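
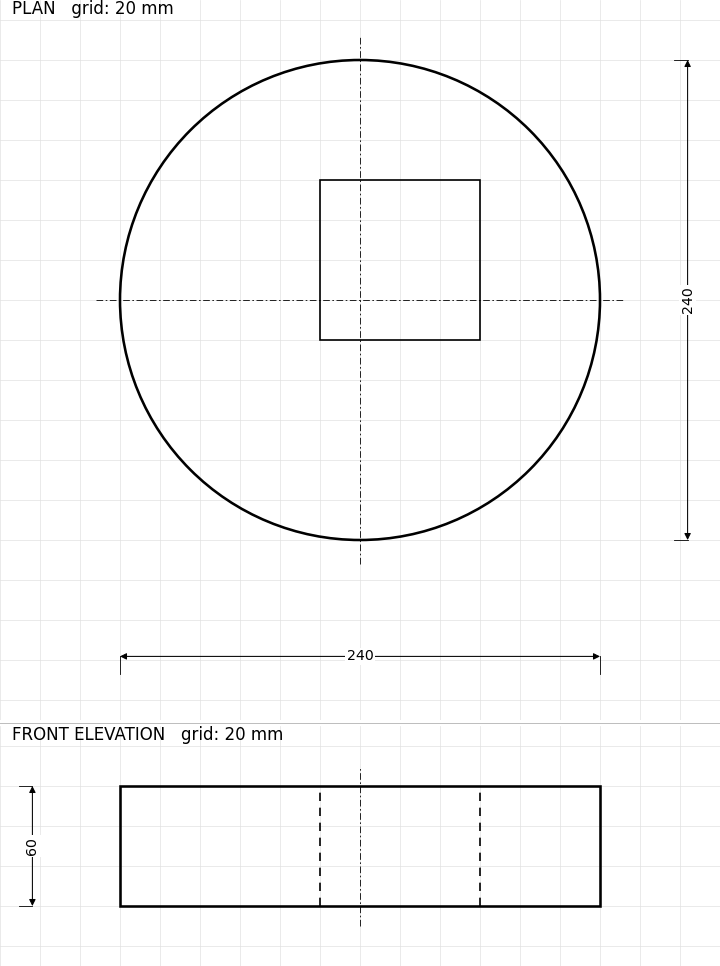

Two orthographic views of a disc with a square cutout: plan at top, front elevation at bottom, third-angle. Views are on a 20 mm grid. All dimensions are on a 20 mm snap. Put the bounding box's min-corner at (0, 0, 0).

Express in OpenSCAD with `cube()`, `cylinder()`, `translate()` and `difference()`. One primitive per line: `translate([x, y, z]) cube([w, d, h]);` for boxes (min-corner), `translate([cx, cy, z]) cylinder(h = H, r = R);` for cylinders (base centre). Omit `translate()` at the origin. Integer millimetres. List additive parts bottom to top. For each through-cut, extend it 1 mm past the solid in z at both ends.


difference() {
  translate([120, 120, 0]) cylinder(h = 60, r = 120);
  translate([100, 100, -1]) cube([80, 80, 62]);
}


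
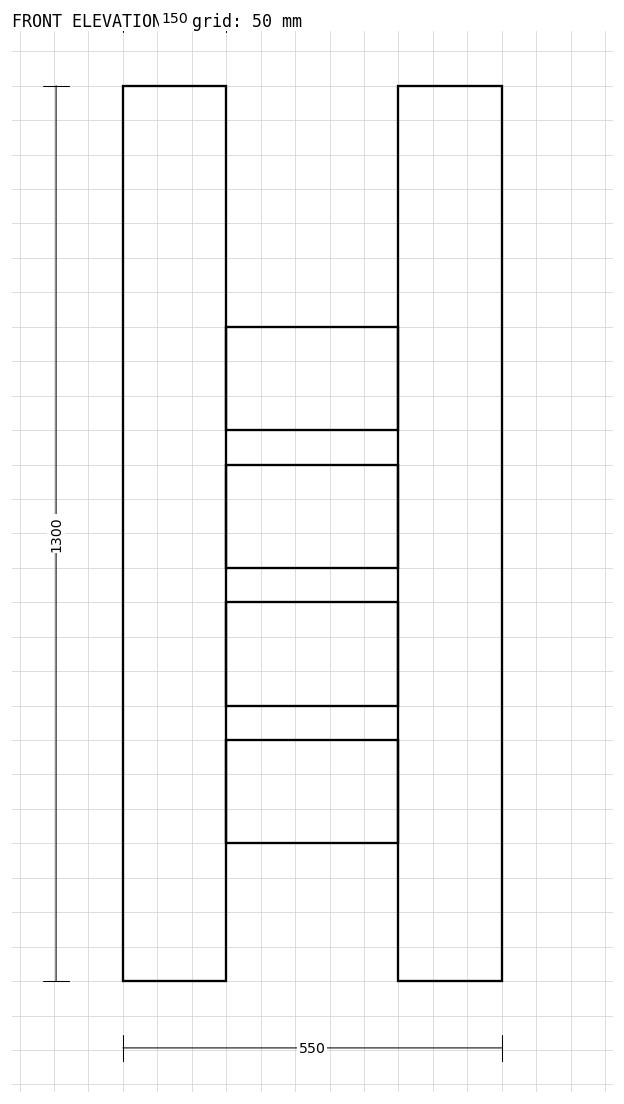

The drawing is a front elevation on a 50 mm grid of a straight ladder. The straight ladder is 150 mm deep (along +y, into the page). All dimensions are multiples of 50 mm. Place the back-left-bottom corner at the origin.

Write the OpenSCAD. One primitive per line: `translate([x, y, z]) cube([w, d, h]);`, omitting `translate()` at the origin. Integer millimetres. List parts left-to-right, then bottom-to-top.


cube([150, 150, 1300]);
translate([150, 0, 200]) cube([250, 150, 150]);
translate([150, 0, 400]) cube([250, 150, 150]);
translate([150, 0, 600]) cube([250, 150, 150]);
translate([150, 0, 800]) cube([250, 150, 150]);
translate([400, 0, 0]) cube([150, 150, 1300]);


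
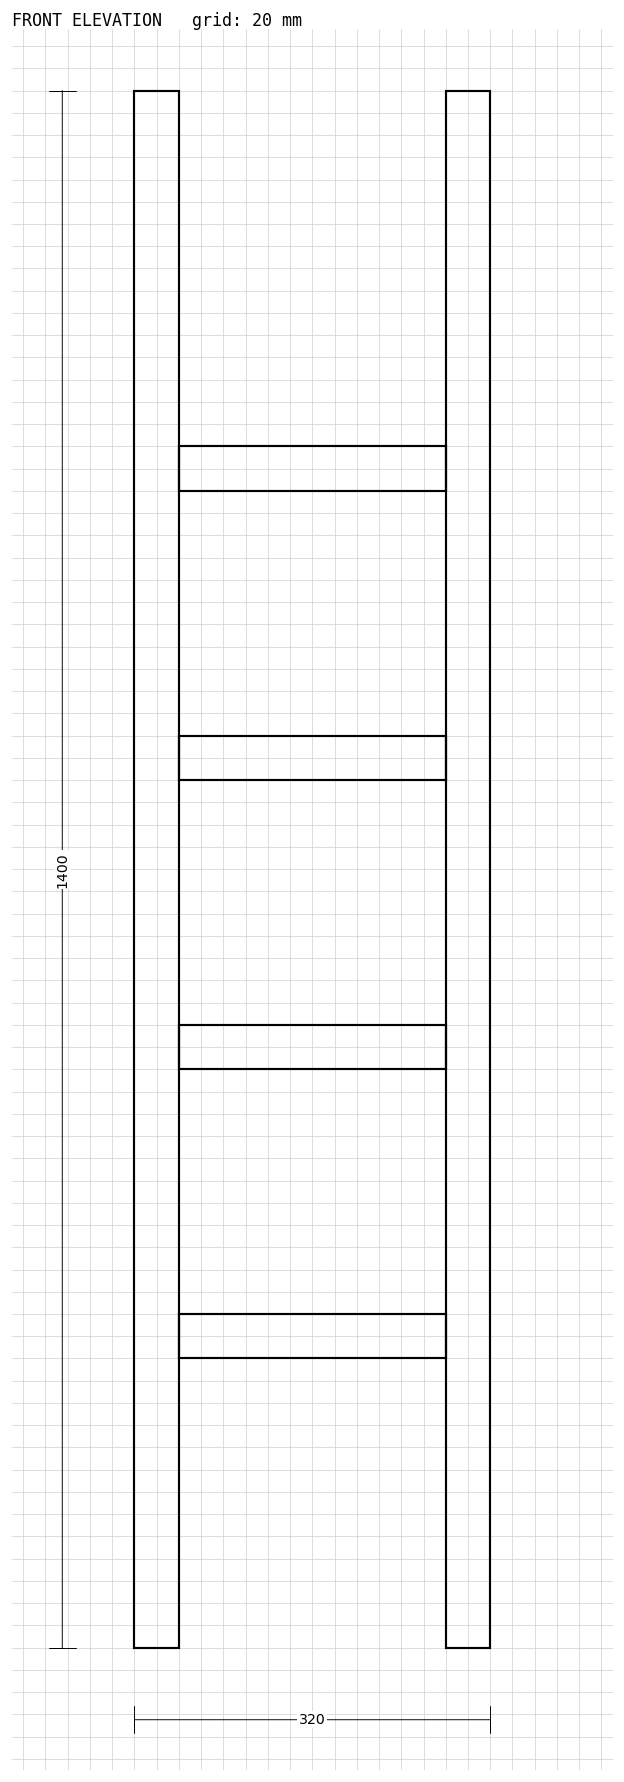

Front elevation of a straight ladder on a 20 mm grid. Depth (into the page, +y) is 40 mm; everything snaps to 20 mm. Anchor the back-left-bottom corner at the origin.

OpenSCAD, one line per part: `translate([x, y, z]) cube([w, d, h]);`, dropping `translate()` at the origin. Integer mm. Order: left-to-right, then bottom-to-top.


cube([40, 40, 1400]);
translate([40, 0, 260]) cube([240, 40, 40]);
translate([40, 0, 520]) cube([240, 40, 40]);
translate([40, 0, 780]) cube([240, 40, 40]);
translate([40, 0, 1040]) cube([240, 40, 40]);
translate([280, 0, 0]) cube([40, 40, 1400]);


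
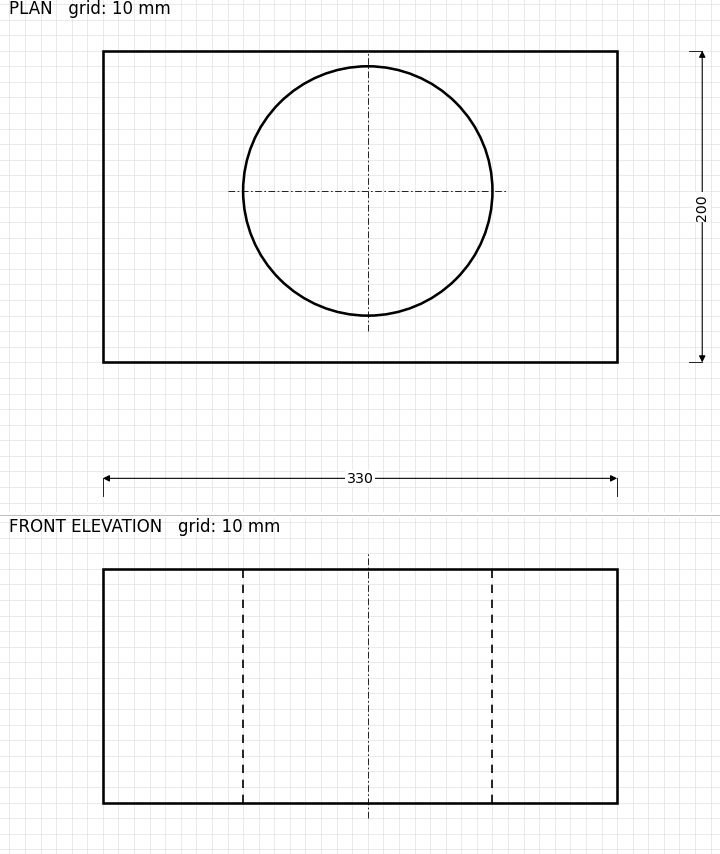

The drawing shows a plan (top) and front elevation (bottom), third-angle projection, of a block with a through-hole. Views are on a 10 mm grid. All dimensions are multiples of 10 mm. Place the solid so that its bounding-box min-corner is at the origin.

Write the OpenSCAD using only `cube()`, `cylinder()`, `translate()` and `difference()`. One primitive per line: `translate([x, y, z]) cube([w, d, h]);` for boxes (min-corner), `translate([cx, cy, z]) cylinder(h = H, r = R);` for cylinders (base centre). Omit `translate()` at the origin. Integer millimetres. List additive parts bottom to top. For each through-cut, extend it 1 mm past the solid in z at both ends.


difference() {
  cube([330, 200, 150]);
  translate([170, 110, -1]) cylinder(h = 152, r = 80);
}


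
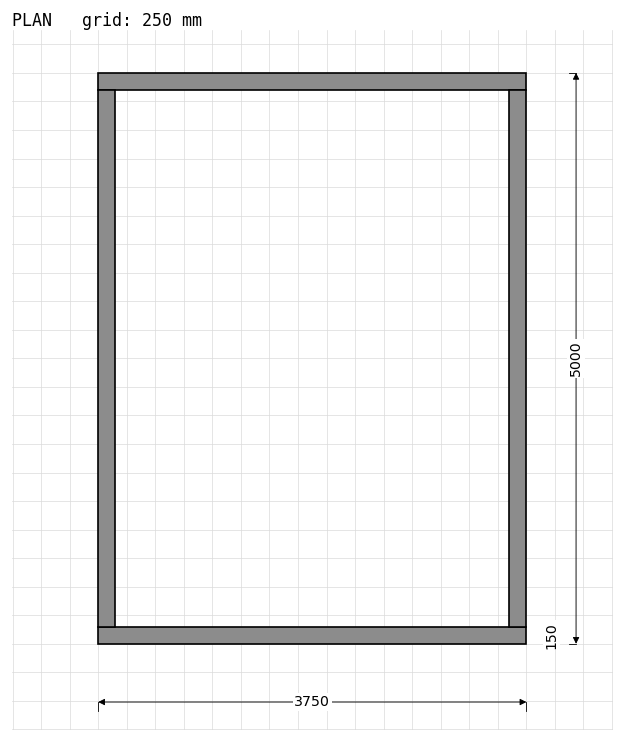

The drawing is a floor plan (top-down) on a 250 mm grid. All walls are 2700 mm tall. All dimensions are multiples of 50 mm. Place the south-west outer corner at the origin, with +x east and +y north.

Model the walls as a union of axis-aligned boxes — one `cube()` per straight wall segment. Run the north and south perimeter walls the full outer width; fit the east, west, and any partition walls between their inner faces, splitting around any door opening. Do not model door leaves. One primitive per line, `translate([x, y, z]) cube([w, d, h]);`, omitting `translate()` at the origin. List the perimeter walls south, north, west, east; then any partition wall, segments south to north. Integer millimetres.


cube([3750, 150, 2700]);
translate([0, 4850, 0]) cube([3750, 150, 2700]);
translate([0, 150, 0]) cube([150, 4700, 2700]);
translate([3600, 150, 0]) cube([150, 4700, 2700]);


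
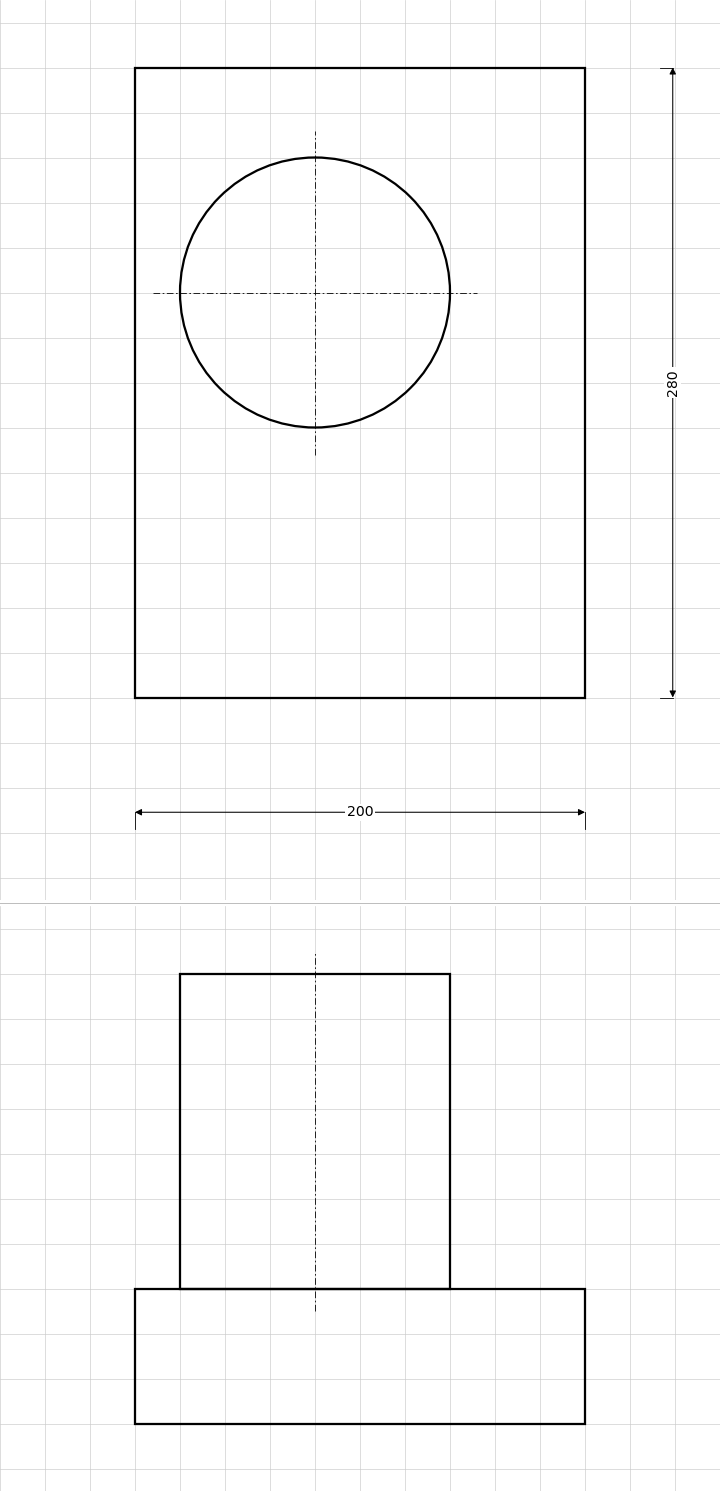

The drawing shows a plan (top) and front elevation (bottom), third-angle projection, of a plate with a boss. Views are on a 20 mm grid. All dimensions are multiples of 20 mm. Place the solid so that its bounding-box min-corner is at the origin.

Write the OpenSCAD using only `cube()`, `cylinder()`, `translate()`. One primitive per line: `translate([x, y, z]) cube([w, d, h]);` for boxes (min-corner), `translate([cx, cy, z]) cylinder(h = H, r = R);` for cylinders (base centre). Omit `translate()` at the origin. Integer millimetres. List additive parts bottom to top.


cube([200, 280, 60]);
translate([80, 180, 60]) cylinder(h = 140, r = 60);


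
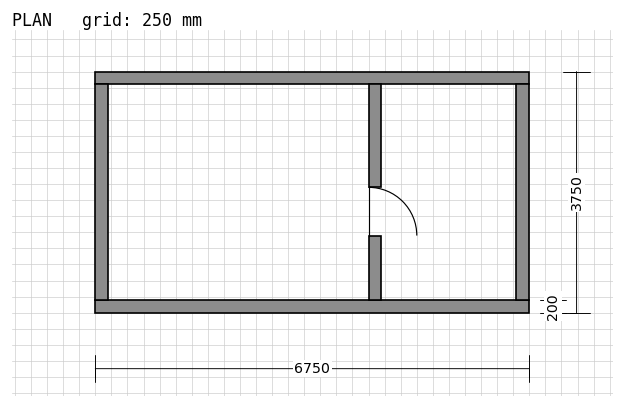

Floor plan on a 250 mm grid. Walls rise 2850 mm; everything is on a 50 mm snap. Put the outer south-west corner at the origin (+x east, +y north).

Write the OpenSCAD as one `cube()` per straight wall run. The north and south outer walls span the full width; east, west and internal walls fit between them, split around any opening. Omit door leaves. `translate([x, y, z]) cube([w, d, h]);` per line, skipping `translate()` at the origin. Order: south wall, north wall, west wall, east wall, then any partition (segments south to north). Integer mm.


cube([6750, 200, 2850]);
translate([0, 3550, 0]) cube([6750, 200, 2850]);
translate([0, 200, 0]) cube([200, 3350, 2850]);
translate([6550, 200, 0]) cube([200, 3350, 2850]);
translate([4250, 200, 0]) cube([200, 1000, 2850]);
translate([4250, 1950, 0]) cube([200, 1600, 2850]);


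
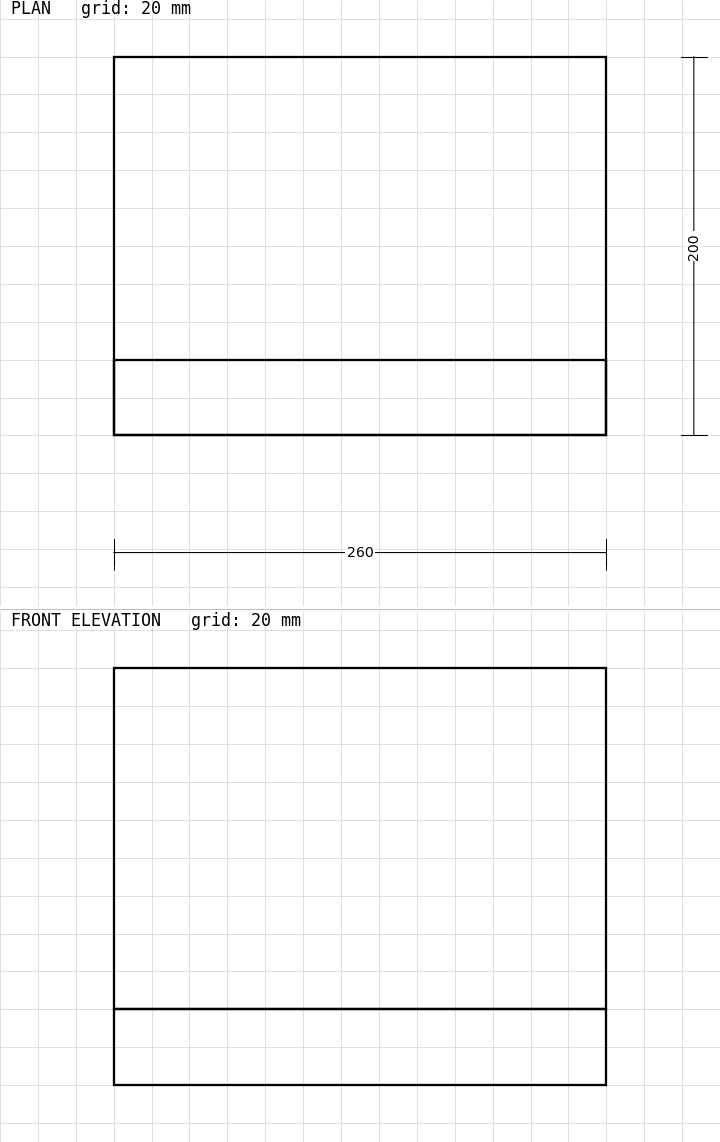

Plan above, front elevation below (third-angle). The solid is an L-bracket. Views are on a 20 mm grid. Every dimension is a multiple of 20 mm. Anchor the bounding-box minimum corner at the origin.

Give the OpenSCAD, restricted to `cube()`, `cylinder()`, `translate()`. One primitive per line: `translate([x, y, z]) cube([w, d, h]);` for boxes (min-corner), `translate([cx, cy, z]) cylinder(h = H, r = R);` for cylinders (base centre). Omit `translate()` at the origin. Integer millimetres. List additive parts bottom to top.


cube([260, 200, 40]);
translate([0, 0, 40]) cube([260, 40, 180]);


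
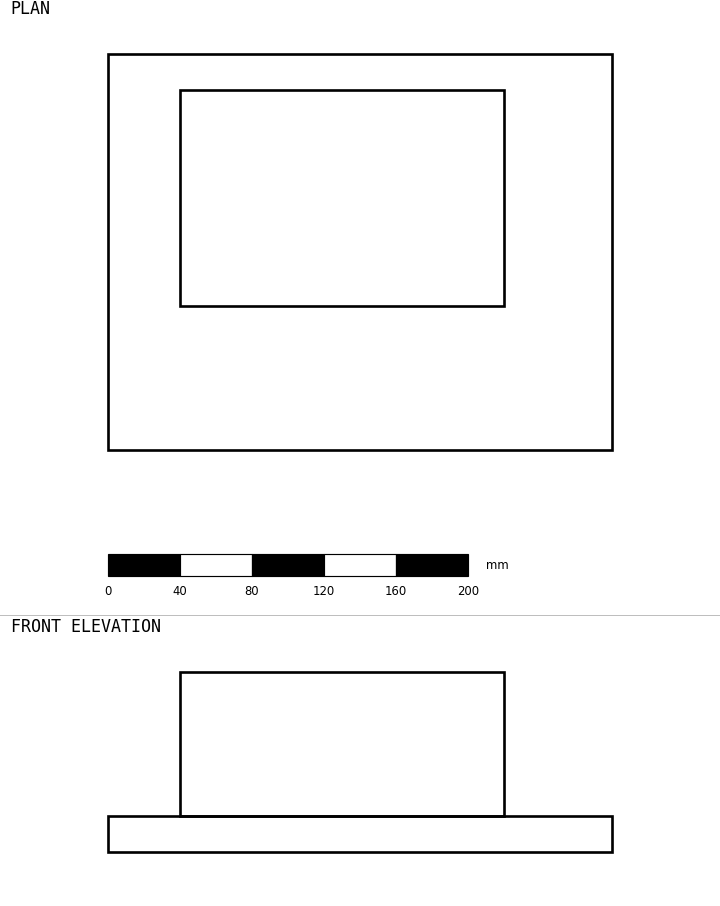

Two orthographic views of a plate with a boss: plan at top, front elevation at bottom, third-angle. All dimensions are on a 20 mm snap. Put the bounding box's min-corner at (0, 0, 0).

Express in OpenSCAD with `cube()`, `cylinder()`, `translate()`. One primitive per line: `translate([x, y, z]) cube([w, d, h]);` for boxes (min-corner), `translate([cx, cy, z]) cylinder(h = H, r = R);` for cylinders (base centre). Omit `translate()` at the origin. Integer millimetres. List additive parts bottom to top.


cube([280, 220, 20]);
translate([40, 80, 20]) cube([180, 120, 80]);


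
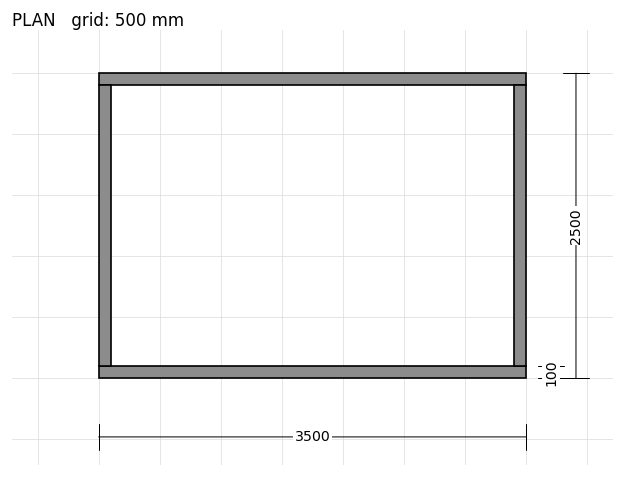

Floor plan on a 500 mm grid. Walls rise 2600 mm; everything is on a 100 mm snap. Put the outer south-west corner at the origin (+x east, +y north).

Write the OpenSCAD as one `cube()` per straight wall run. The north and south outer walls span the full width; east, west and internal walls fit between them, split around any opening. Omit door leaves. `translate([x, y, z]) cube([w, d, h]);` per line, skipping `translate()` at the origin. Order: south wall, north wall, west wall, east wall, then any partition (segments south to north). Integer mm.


cube([3500, 100, 2600]);
translate([0, 2400, 0]) cube([3500, 100, 2600]);
translate([0, 100, 0]) cube([100, 2300, 2600]);
translate([3400, 100, 0]) cube([100, 2300, 2600]);


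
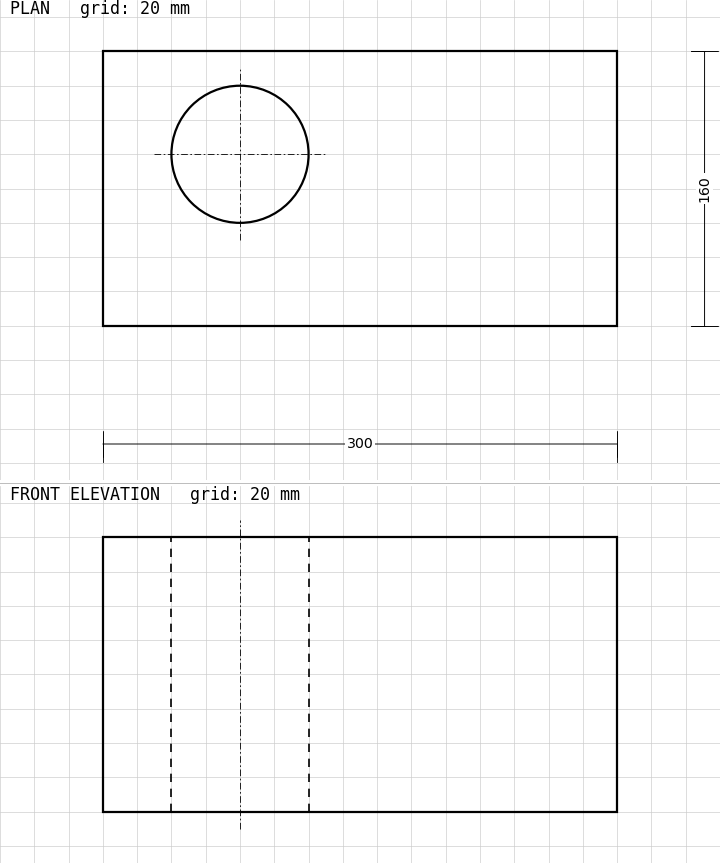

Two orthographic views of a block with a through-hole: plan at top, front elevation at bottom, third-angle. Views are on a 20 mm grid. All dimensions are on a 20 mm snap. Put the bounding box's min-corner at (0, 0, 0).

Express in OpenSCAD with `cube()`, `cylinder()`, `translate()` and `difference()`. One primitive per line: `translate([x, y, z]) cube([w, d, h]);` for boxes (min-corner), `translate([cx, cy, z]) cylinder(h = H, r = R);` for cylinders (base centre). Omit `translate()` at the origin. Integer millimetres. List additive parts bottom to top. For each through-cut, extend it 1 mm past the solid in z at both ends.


difference() {
  cube([300, 160, 160]);
  translate([80, 100, -1]) cylinder(h = 162, r = 40);
}


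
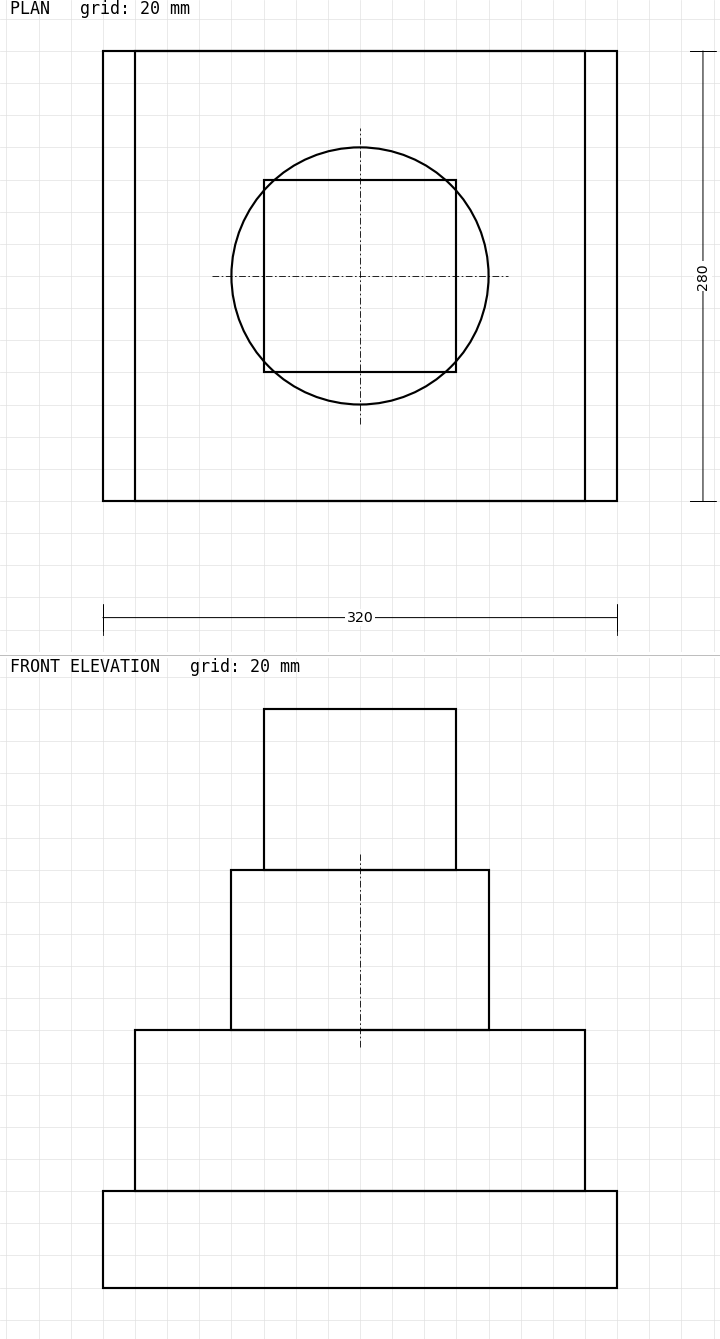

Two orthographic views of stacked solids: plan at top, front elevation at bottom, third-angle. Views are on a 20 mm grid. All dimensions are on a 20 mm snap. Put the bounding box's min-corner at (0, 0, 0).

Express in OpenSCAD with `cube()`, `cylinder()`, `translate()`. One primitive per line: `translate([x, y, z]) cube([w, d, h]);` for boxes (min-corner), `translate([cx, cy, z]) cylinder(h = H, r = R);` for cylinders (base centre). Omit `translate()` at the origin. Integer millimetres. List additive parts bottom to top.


cube([320, 280, 60]);
translate([20, 0, 60]) cube([280, 280, 100]);
translate([160, 140, 160]) cylinder(h = 100, r = 80);
translate([100, 80, 260]) cube([120, 120, 100]);


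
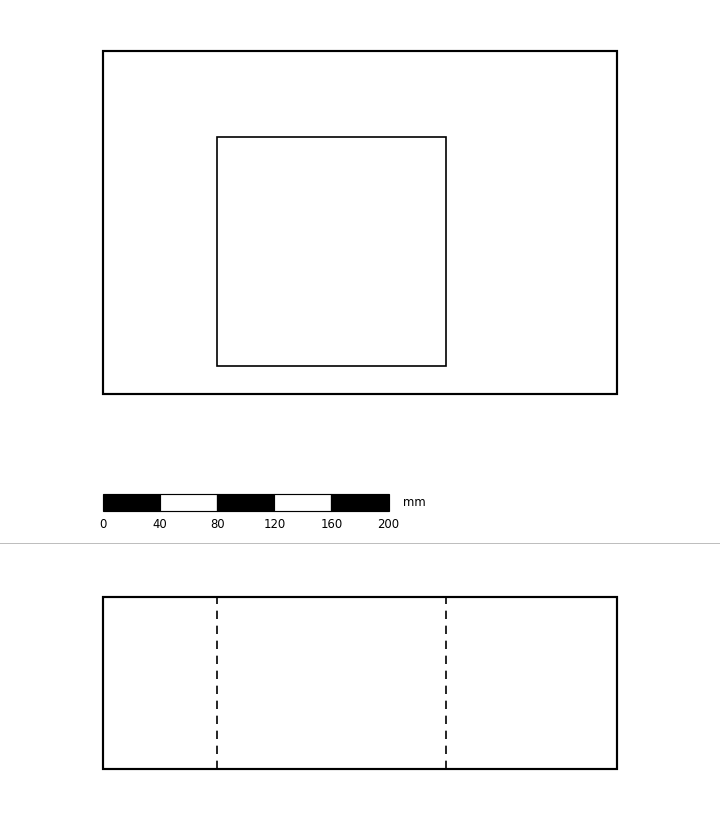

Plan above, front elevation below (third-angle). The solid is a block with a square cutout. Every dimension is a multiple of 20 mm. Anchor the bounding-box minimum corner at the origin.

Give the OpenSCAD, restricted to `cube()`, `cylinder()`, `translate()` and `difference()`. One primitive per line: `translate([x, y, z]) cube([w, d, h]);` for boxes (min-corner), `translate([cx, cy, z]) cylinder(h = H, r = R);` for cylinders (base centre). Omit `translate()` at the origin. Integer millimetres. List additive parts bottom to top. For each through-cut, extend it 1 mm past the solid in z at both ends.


difference() {
  cube([360, 240, 120]);
  translate([80, 20, -1]) cube([160, 160, 122]);
}


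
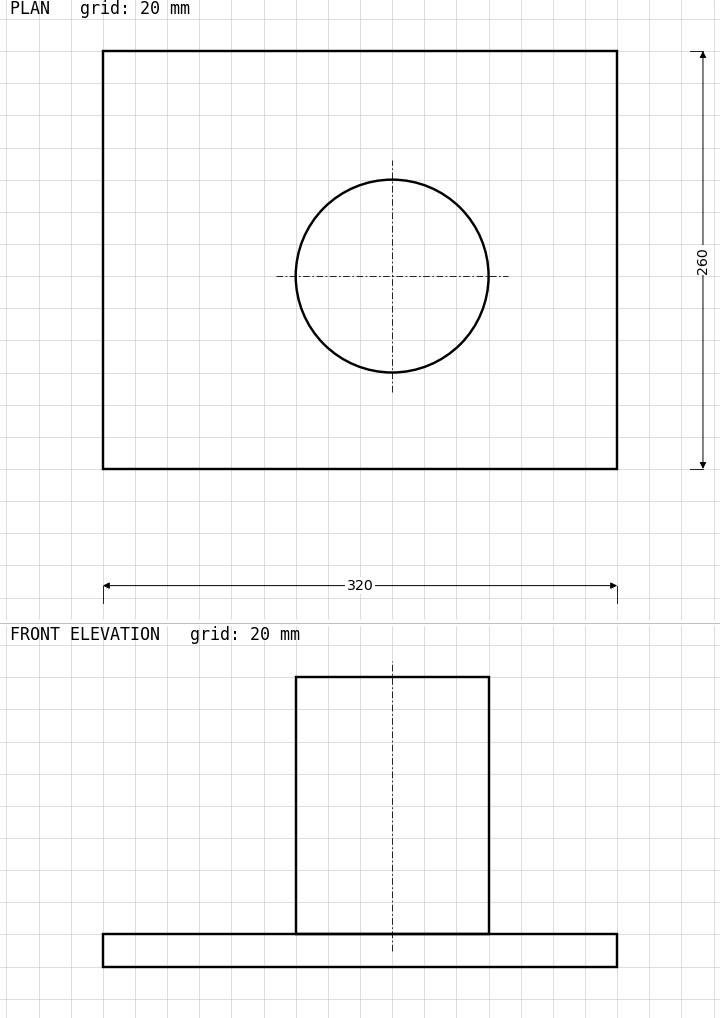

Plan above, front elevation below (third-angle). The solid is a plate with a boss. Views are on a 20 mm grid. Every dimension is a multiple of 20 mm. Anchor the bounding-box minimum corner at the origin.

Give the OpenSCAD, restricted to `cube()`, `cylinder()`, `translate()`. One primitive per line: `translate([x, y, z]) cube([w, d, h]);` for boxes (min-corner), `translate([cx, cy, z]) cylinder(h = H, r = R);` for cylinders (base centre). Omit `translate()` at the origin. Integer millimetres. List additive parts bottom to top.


cube([320, 260, 20]);
translate([180, 120, 20]) cylinder(h = 160, r = 60);


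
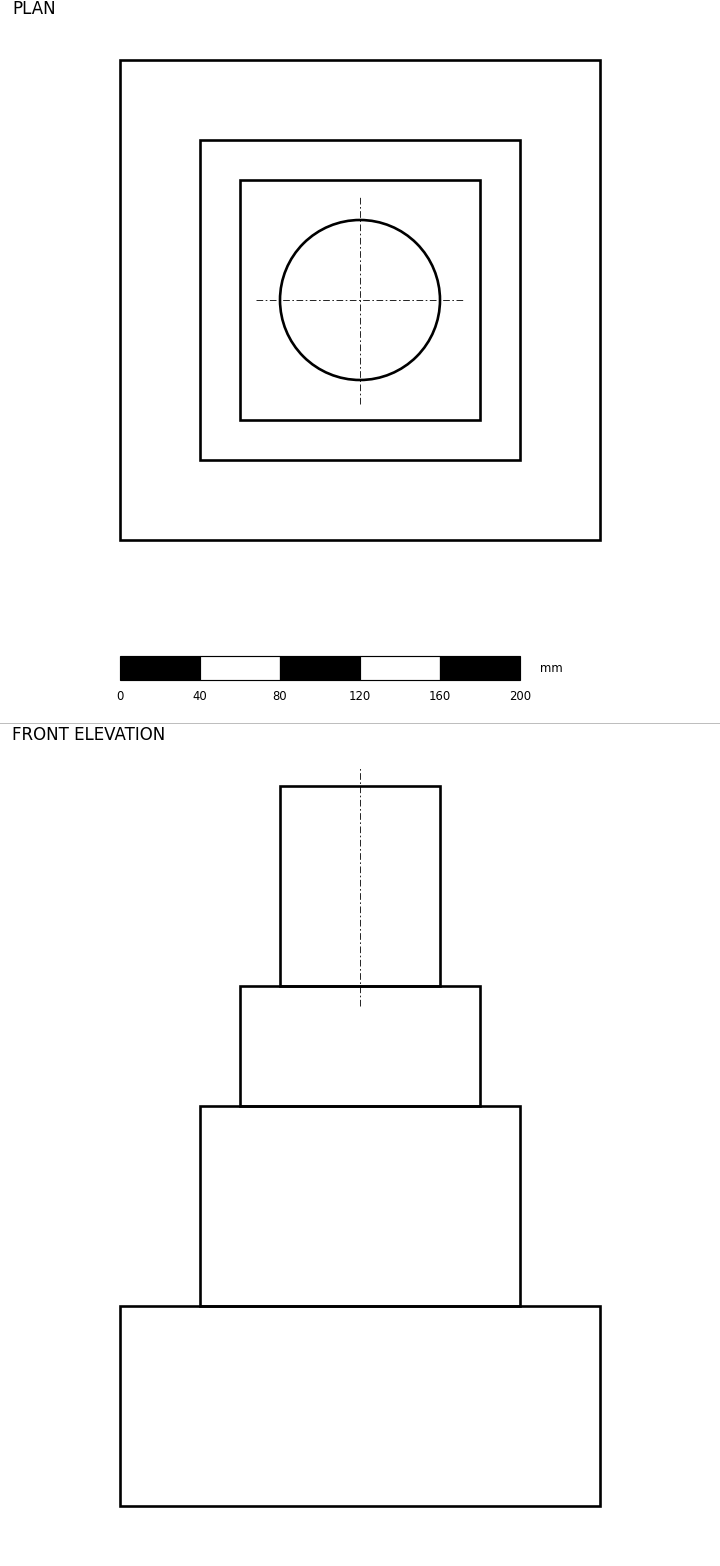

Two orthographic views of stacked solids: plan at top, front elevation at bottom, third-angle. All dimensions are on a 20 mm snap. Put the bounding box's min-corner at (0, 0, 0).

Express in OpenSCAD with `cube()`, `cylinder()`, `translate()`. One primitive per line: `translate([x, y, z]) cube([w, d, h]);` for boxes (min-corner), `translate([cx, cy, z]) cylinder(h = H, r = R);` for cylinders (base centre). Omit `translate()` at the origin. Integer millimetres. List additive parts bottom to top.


cube([240, 240, 100]);
translate([40, 40, 100]) cube([160, 160, 100]);
translate([60, 60, 200]) cube([120, 120, 60]);
translate([120, 120, 260]) cylinder(h = 100, r = 40);


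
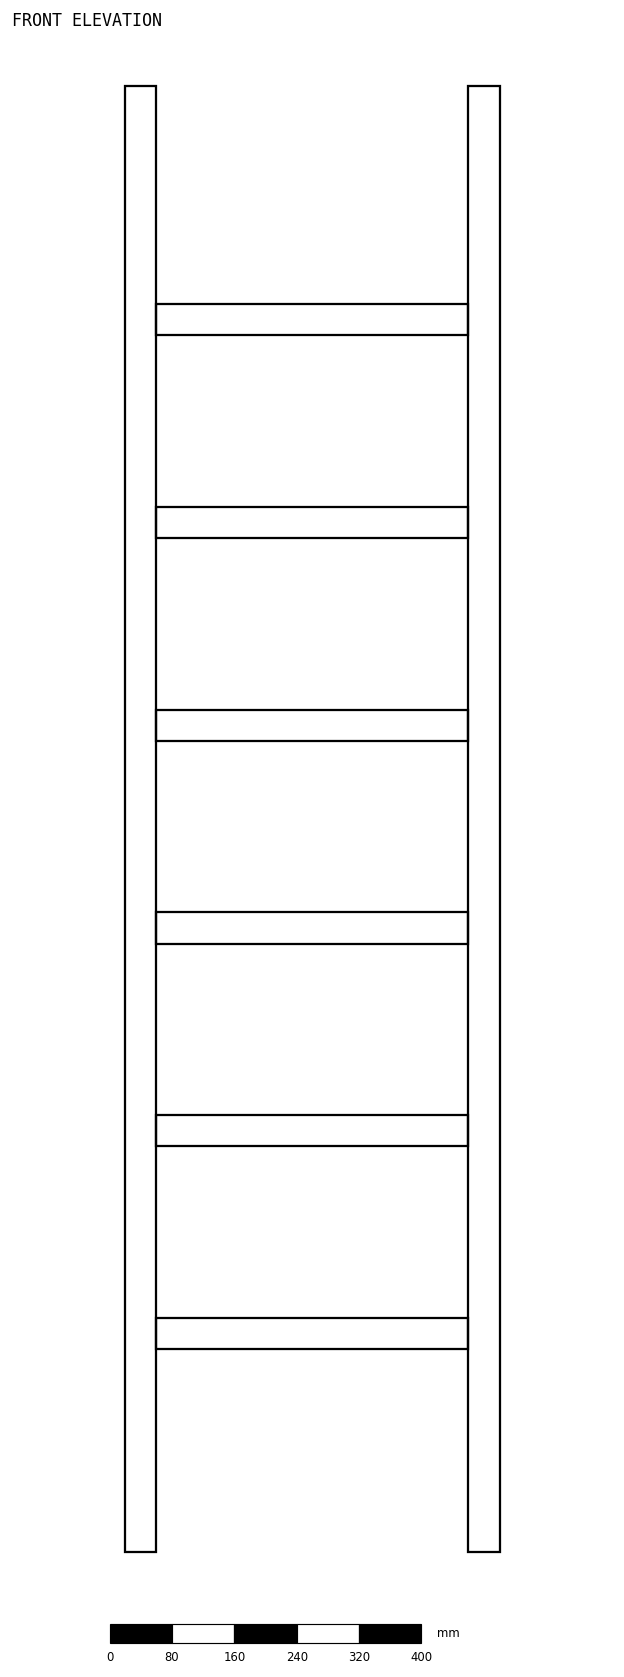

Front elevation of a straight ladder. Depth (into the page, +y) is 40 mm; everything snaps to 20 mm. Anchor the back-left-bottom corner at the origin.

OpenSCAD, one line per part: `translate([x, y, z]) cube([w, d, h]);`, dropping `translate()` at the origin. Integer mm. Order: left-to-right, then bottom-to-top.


cube([40, 40, 1880]);
translate([40, 0, 260]) cube([400, 40, 40]);
translate([40, 0, 520]) cube([400, 40, 40]);
translate([40, 0, 780]) cube([400, 40, 40]);
translate([40, 0, 1040]) cube([400, 40, 40]);
translate([40, 0, 1300]) cube([400, 40, 40]);
translate([40, 0, 1560]) cube([400, 40, 40]);
translate([440, 0, 0]) cube([40, 40, 1880]);


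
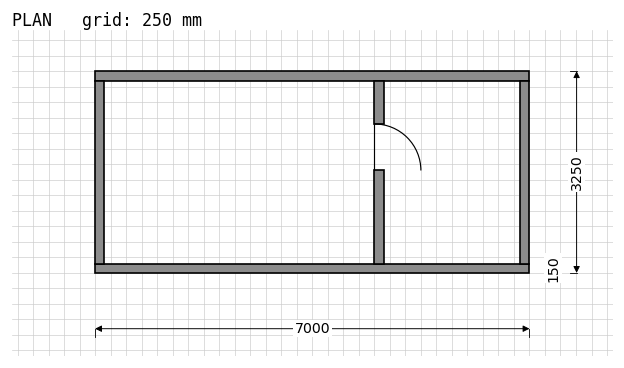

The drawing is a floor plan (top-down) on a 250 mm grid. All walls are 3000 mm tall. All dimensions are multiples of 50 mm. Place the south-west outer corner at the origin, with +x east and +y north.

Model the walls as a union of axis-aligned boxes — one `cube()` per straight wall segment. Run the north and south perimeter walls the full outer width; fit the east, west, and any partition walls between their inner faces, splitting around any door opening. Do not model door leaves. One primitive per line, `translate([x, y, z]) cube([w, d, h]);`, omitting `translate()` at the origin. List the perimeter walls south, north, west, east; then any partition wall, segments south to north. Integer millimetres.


cube([7000, 150, 3000]);
translate([0, 3100, 0]) cube([7000, 150, 3000]);
translate([0, 150, 0]) cube([150, 2950, 3000]);
translate([6850, 150, 0]) cube([150, 2950, 3000]);
translate([4500, 150, 0]) cube([150, 1500, 3000]);
translate([4500, 2400, 0]) cube([150, 700, 3000]);


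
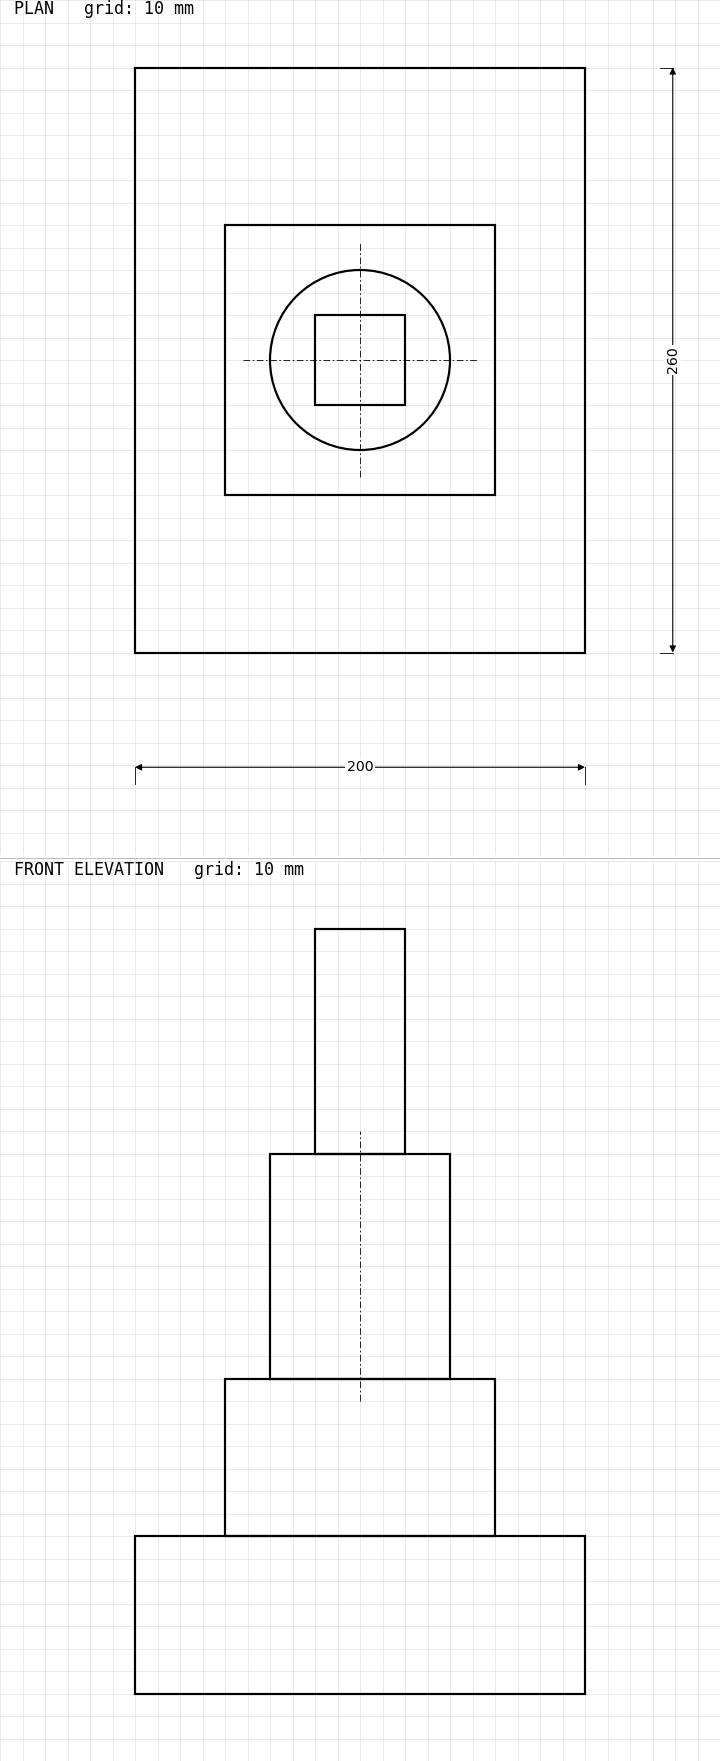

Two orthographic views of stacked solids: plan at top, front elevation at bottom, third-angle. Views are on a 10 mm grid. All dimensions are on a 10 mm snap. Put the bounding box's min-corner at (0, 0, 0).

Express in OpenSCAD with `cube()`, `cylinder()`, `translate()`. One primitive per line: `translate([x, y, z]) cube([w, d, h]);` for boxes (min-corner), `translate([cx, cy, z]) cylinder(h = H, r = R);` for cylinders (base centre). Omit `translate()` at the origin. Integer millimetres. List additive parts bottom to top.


cube([200, 260, 70]);
translate([40, 70, 70]) cube([120, 120, 70]);
translate([100, 130, 140]) cylinder(h = 100, r = 40);
translate([80, 110, 240]) cube([40, 40, 100]);


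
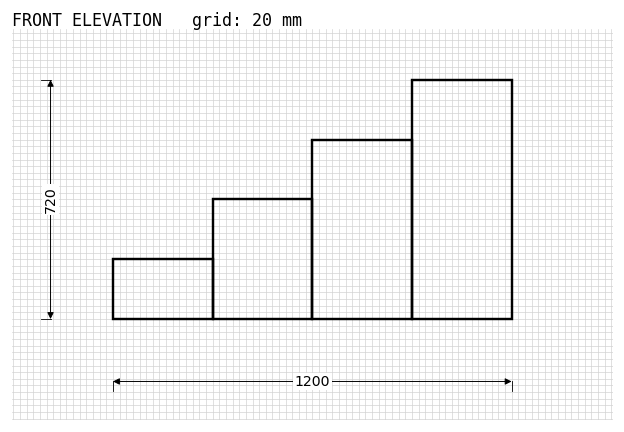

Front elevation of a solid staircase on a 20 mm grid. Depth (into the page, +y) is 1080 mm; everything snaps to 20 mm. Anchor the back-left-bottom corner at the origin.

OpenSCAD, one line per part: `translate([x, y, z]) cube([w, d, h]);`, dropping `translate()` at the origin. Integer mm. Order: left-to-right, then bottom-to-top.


cube([300, 1080, 180]);
translate([300, 0, 0]) cube([300, 1080, 360]);
translate([600, 0, 0]) cube([300, 1080, 540]);
translate([900, 0, 0]) cube([300, 1080, 720]);


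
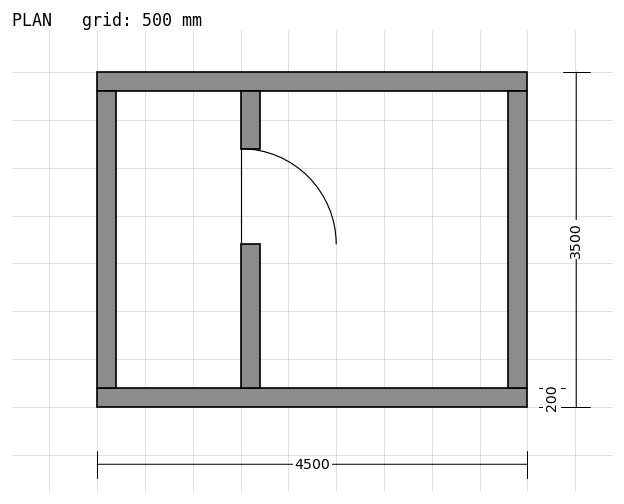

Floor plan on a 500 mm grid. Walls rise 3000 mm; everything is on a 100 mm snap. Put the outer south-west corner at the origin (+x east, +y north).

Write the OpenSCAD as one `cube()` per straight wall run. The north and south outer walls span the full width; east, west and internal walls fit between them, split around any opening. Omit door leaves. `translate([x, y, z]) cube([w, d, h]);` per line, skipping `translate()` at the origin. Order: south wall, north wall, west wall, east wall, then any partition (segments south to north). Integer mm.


cube([4500, 200, 3000]);
translate([0, 3300, 0]) cube([4500, 200, 3000]);
translate([0, 200, 0]) cube([200, 3100, 3000]);
translate([4300, 200, 0]) cube([200, 3100, 3000]);
translate([1500, 200, 0]) cube([200, 1500, 3000]);
translate([1500, 2700, 0]) cube([200, 600, 3000]);


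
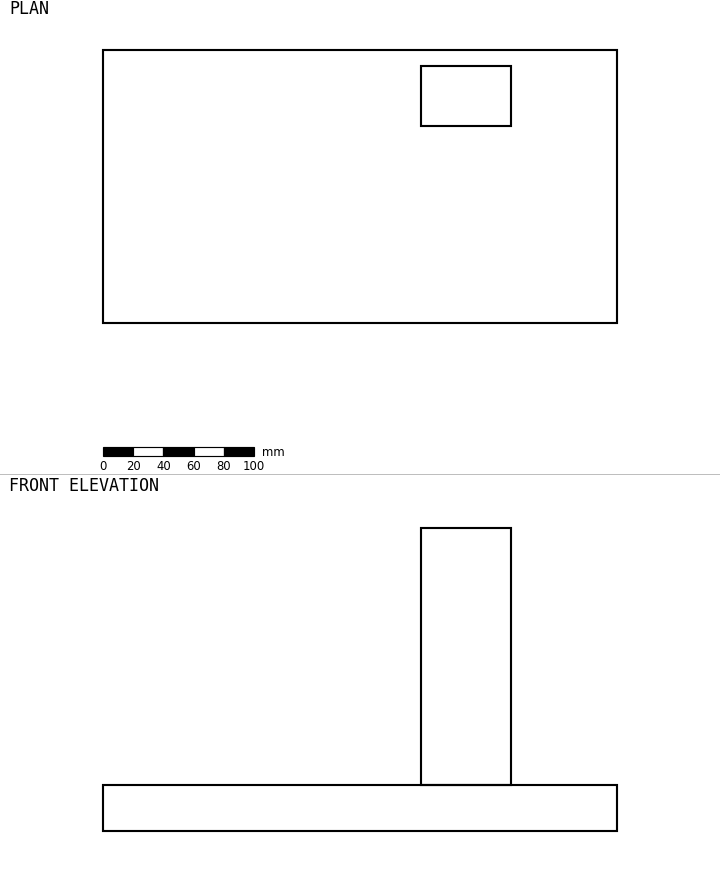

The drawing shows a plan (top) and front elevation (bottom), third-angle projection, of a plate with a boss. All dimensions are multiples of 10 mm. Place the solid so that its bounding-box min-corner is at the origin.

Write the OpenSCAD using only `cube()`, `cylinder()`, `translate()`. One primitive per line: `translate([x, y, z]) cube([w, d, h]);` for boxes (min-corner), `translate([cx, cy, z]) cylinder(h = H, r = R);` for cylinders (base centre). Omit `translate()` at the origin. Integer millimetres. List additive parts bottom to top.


cube([340, 180, 30]);
translate([210, 130, 30]) cube([60, 40, 170]);


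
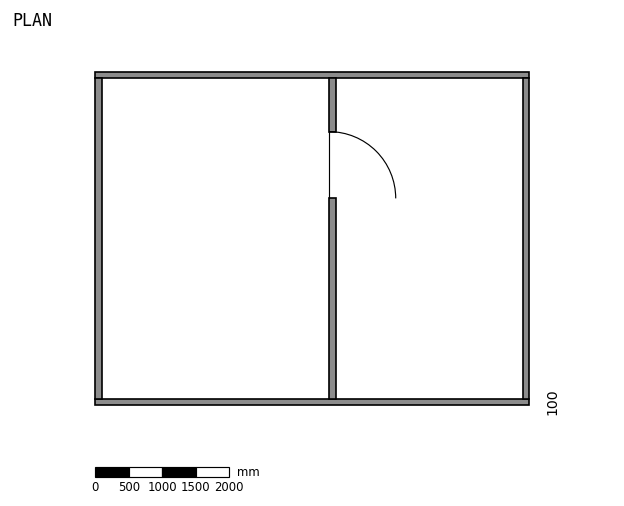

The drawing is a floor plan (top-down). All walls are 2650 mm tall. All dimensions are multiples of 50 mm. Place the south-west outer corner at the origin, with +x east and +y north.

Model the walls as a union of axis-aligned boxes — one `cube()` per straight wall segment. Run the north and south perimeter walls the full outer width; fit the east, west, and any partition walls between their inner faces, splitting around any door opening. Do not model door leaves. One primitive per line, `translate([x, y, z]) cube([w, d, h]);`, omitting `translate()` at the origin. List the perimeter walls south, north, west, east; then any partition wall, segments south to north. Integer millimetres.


cube([6500, 100, 2650]);
translate([0, 4900, 0]) cube([6500, 100, 2650]);
translate([0, 100, 0]) cube([100, 4800, 2650]);
translate([6400, 100, 0]) cube([100, 4800, 2650]);
translate([3500, 100, 0]) cube([100, 3000, 2650]);
translate([3500, 4100, 0]) cube([100, 800, 2650]);


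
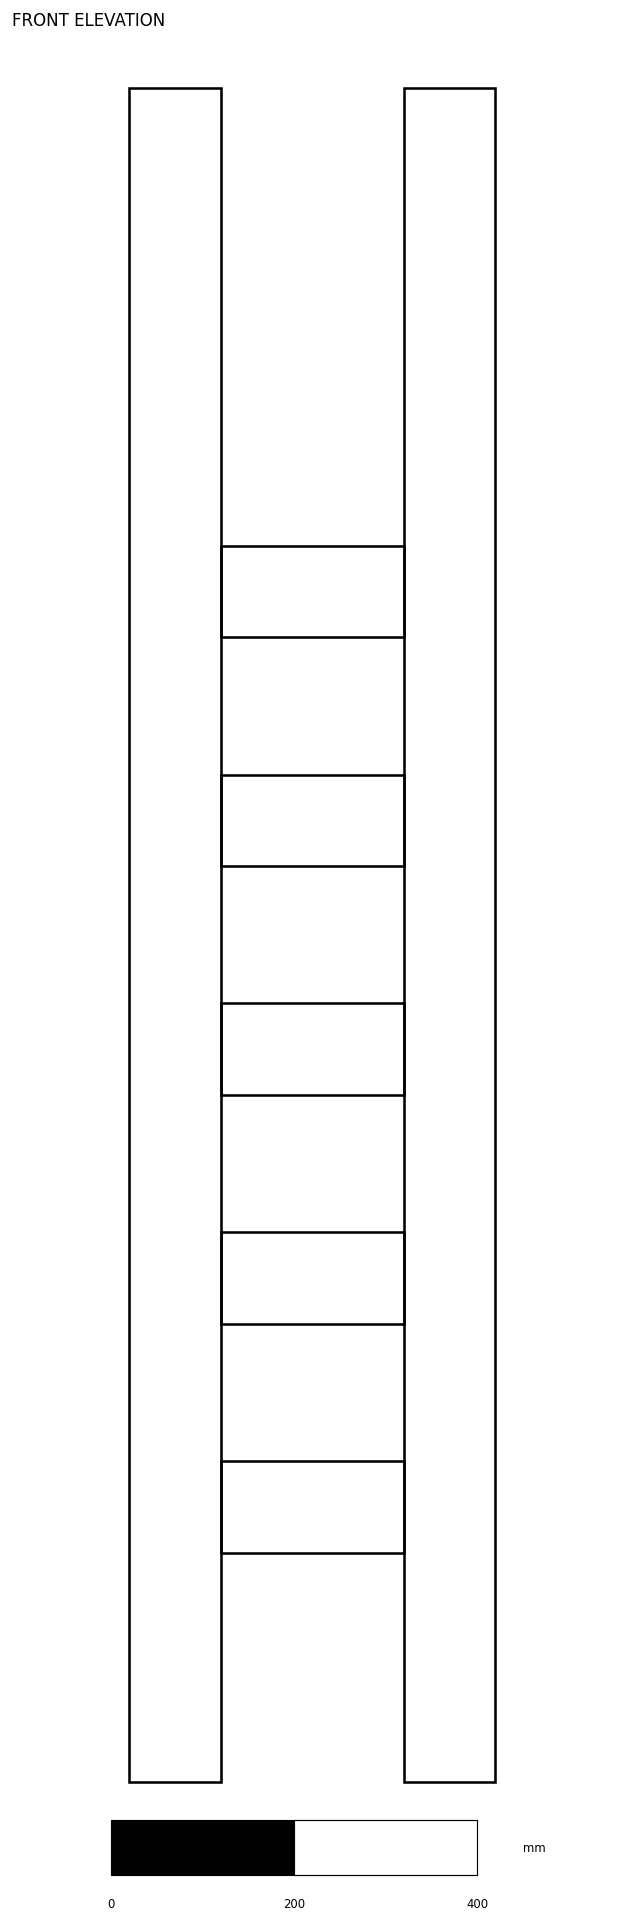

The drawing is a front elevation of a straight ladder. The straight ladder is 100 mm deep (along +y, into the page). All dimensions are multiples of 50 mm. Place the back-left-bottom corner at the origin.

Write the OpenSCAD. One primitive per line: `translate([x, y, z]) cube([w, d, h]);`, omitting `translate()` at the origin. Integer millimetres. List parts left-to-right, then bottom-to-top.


cube([100, 100, 1850]);
translate([100, 0, 250]) cube([200, 100, 100]);
translate([100, 0, 500]) cube([200, 100, 100]);
translate([100, 0, 750]) cube([200, 100, 100]);
translate([100, 0, 1000]) cube([200, 100, 100]);
translate([100, 0, 1250]) cube([200, 100, 100]);
translate([300, 0, 0]) cube([100, 100, 1850]);


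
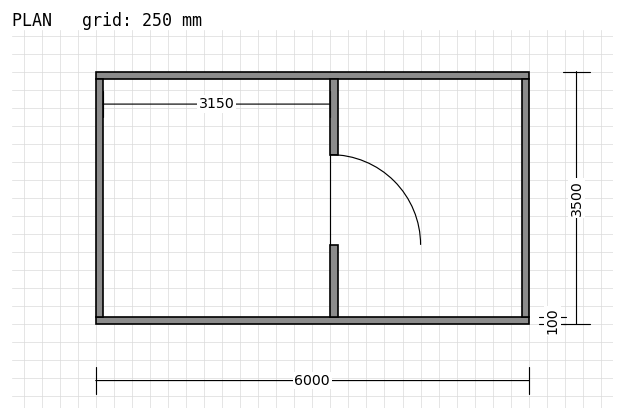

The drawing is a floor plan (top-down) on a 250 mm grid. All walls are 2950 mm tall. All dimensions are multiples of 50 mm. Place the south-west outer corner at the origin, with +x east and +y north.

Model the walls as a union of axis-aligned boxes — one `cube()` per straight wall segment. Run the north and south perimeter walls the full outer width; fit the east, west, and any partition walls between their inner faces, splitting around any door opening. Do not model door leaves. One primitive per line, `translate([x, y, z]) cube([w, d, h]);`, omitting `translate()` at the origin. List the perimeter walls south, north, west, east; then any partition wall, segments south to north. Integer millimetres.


cube([6000, 100, 2950]);
translate([0, 3400, 0]) cube([6000, 100, 2950]);
translate([0, 100, 0]) cube([100, 3300, 2950]);
translate([5900, 100, 0]) cube([100, 3300, 2950]);
translate([3250, 100, 0]) cube([100, 1000, 2950]);
translate([3250, 2350, 0]) cube([100, 1050, 2950]);


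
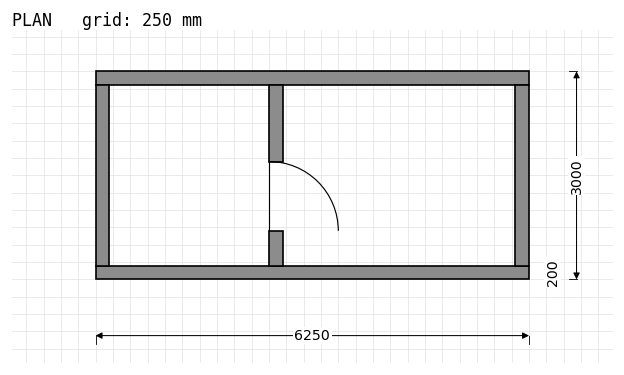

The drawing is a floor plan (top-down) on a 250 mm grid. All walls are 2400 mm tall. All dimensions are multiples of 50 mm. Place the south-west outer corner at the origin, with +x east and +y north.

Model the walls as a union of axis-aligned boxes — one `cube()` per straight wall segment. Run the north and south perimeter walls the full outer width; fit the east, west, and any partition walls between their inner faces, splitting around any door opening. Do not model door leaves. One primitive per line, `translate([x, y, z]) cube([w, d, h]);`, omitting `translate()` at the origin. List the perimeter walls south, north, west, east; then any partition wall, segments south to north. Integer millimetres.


cube([6250, 200, 2400]);
translate([0, 2800, 0]) cube([6250, 200, 2400]);
translate([0, 200, 0]) cube([200, 2600, 2400]);
translate([6050, 200, 0]) cube([200, 2600, 2400]);
translate([2500, 200, 0]) cube([200, 500, 2400]);
translate([2500, 1700, 0]) cube([200, 1100, 2400]);


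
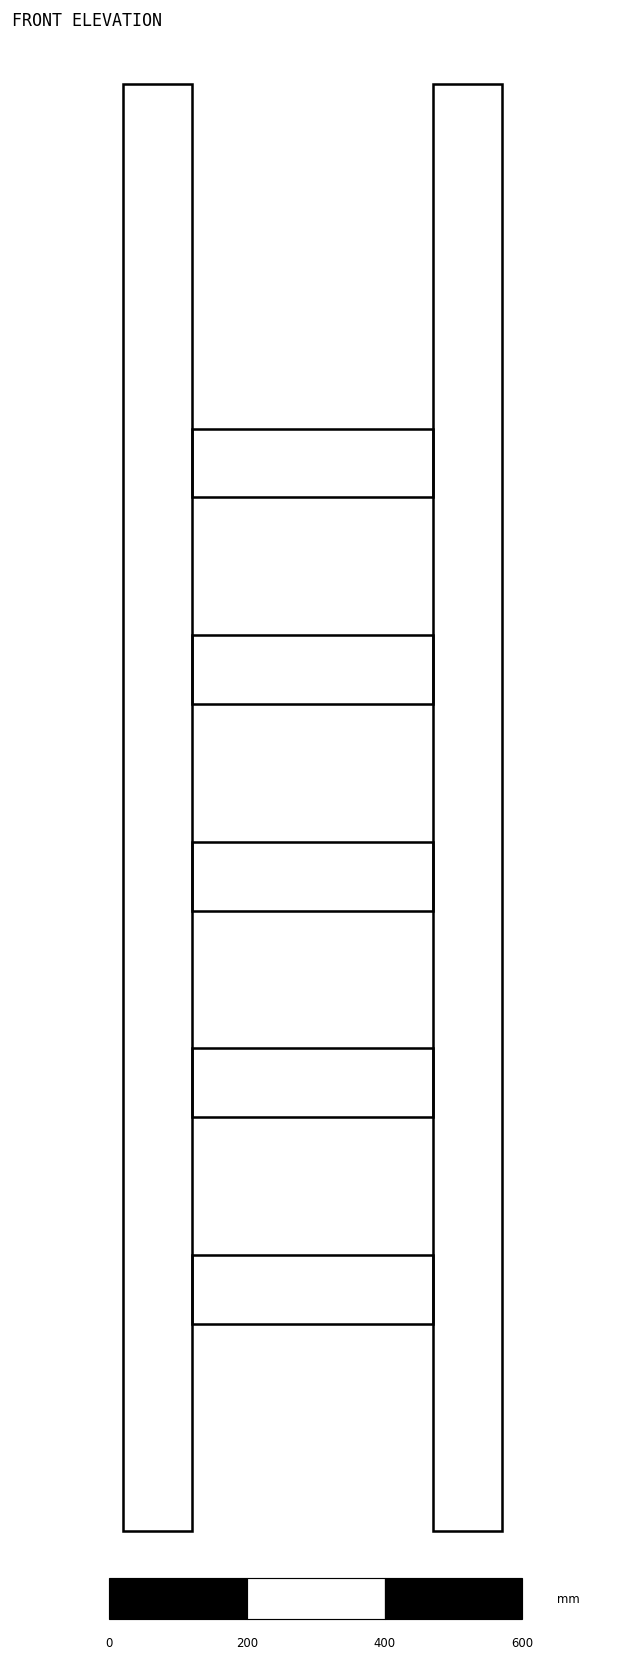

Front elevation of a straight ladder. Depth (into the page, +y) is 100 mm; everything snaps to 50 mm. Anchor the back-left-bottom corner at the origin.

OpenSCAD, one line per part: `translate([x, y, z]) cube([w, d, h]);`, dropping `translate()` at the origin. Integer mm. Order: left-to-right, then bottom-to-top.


cube([100, 100, 2100]);
translate([100, 0, 300]) cube([350, 100, 100]);
translate([100, 0, 600]) cube([350, 100, 100]);
translate([100, 0, 900]) cube([350, 100, 100]);
translate([100, 0, 1200]) cube([350, 100, 100]);
translate([100, 0, 1500]) cube([350, 100, 100]);
translate([450, 0, 0]) cube([100, 100, 2100]);


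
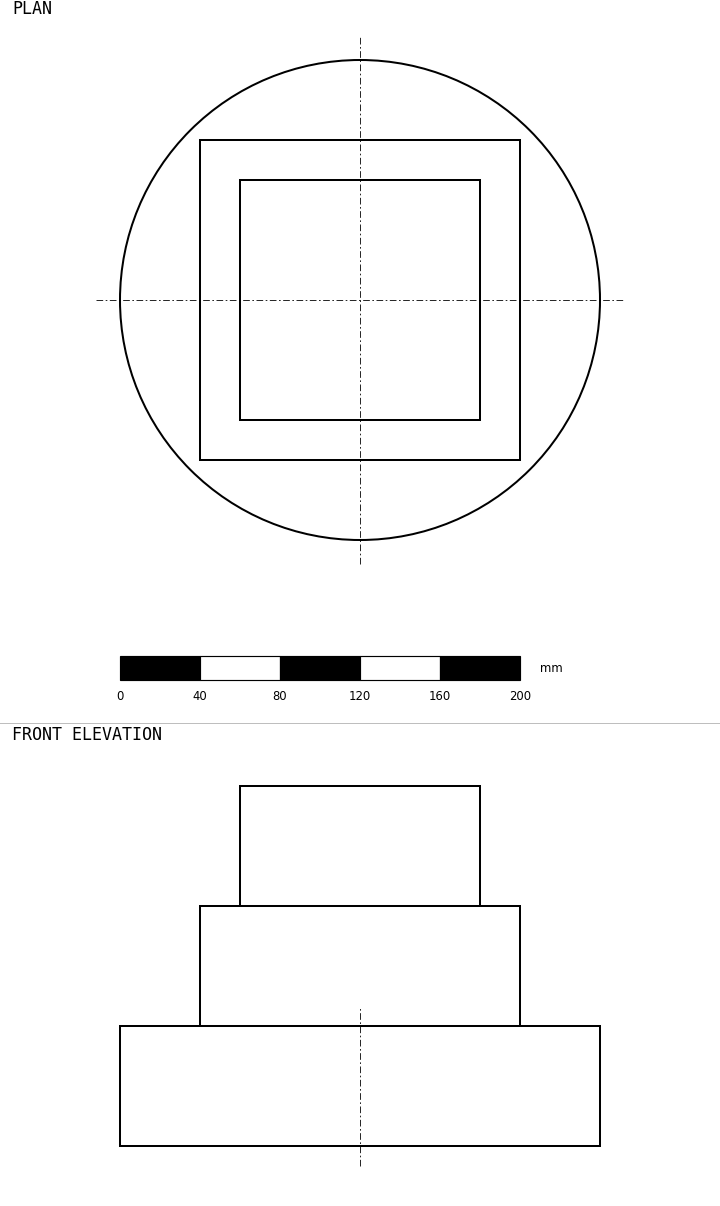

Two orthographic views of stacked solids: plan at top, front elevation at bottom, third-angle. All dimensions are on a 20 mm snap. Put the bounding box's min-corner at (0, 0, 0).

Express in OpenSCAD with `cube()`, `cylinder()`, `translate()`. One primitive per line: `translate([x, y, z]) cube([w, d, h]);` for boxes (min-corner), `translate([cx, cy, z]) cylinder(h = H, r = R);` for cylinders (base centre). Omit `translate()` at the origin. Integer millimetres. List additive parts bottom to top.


translate([120, 120, 0]) cylinder(h = 60, r = 120);
translate([40, 40, 60]) cube([160, 160, 60]);
translate([60, 60, 120]) cube([120, 120, 60]);


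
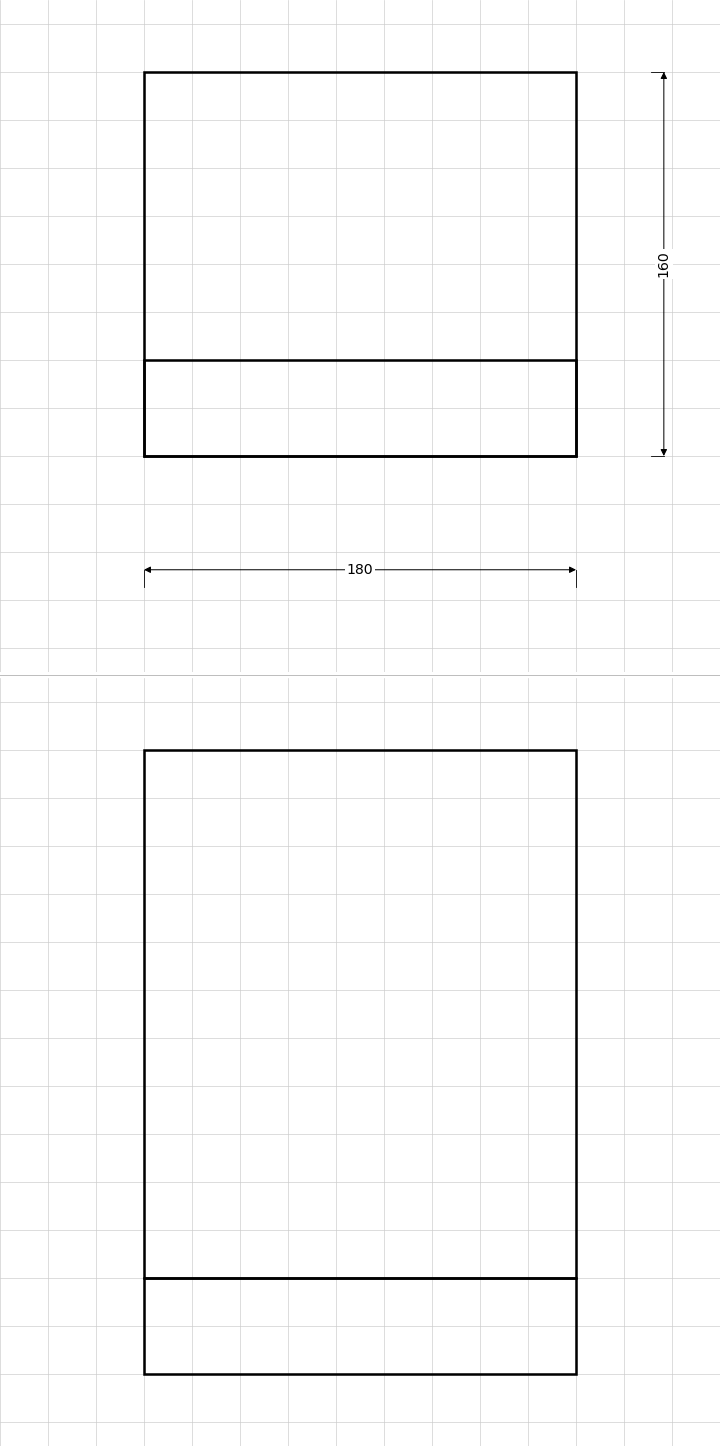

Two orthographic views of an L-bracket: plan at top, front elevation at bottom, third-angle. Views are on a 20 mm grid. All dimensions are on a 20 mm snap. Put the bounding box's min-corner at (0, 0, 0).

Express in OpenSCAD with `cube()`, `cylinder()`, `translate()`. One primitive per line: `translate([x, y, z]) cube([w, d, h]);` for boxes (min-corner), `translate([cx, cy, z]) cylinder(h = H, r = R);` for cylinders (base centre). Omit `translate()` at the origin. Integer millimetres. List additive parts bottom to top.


cube([180, 160, 40]);
translate([0, 0, 40]) cube([180, 40, 220]);


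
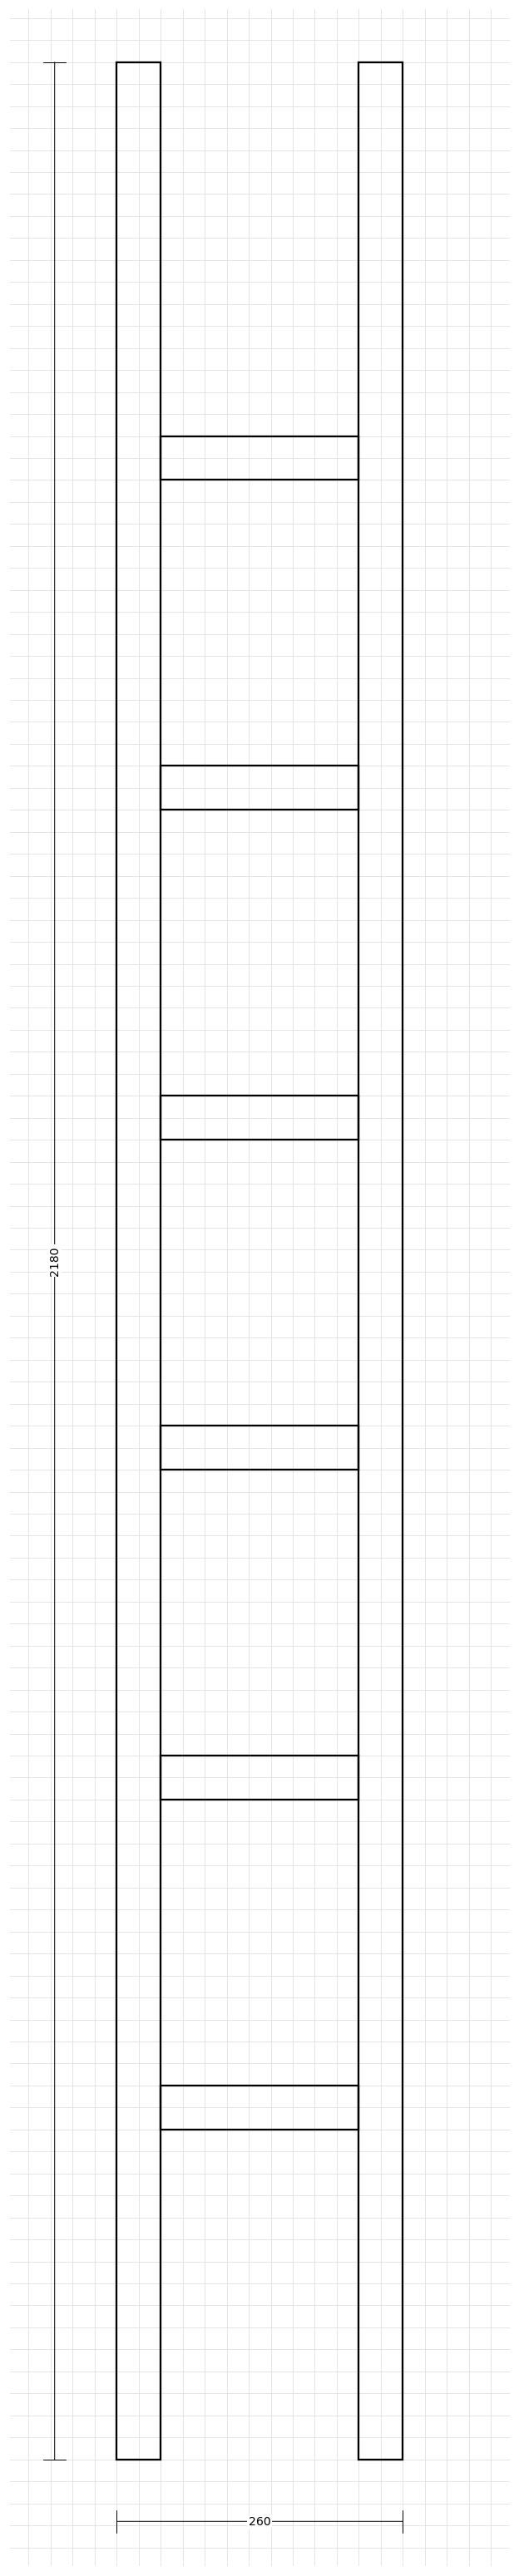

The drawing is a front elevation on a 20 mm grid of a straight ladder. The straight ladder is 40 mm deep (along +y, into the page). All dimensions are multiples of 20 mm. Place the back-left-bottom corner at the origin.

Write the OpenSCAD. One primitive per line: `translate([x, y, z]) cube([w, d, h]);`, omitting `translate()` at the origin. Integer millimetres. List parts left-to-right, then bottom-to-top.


cube([40, 40, 2180]);
translate([40, 0, 300]) cube([180, 40, 40]);
translate([40, 0, 600]) cube([180, 40, 40]);
translate([40, 0, 900]) cube([180, 40, 40]);
translate([40, 0, 1200]) cube([180, 40, 40]);
translate([40, 0, 1500]) cube([180, 40, 40]);
translate([40, 0, 1800]) cube([180, 40, 40]);
translate([220, 0, 0]) cube([40, 40, 2180]);


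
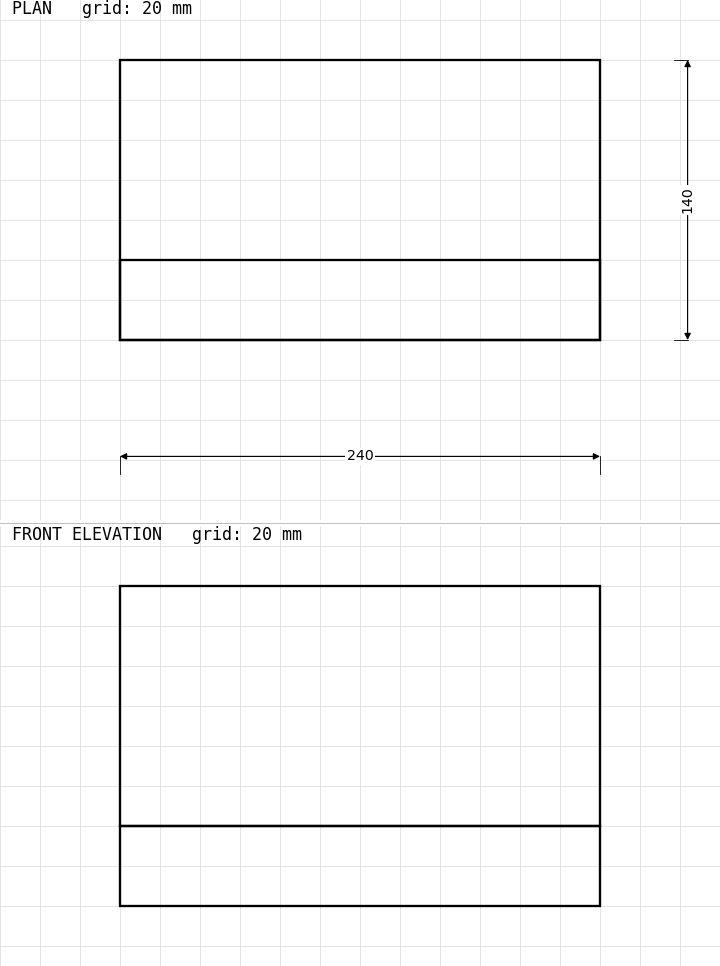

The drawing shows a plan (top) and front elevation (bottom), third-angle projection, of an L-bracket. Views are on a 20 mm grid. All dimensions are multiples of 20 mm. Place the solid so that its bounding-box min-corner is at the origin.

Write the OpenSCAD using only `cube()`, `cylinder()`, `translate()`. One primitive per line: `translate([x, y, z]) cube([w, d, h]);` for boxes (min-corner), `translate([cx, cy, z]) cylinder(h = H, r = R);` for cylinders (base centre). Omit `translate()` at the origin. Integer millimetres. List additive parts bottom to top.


cube([240, 140, 40]);
translate([0, 0, 40]) cube([240, 40, 120]);


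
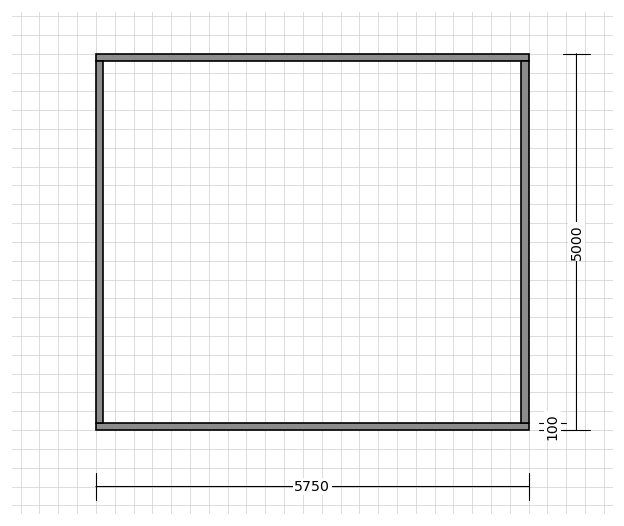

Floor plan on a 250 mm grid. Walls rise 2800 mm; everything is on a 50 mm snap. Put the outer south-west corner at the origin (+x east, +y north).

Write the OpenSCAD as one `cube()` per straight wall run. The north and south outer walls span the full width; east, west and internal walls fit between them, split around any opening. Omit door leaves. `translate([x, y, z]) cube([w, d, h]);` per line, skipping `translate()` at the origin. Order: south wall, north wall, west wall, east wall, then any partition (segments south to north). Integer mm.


cube([5750, 100, 2800]);
translate([0, 4900, 0]) cube([5750, 100, 2800]);
translate([0, 100, 0]) cube([100, 4800, 2800]);
translate([5650, 100, 0]) cube([100, 4800, 2800]);


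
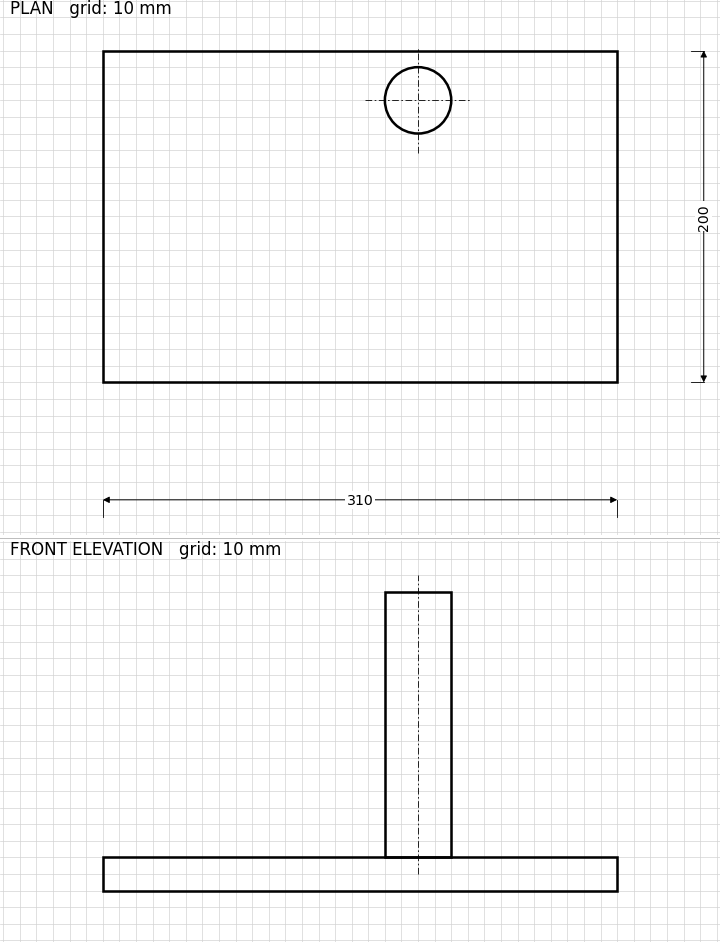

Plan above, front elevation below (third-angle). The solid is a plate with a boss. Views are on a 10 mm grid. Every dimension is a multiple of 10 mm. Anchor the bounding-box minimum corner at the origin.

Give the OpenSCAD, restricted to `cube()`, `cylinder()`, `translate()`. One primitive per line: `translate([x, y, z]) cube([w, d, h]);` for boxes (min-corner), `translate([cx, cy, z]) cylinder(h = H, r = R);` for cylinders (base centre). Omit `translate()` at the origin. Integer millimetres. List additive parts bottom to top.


cube([310, 200, 20]);
translate([190, 170, 20]) cylinder(h = 160, r = 20);


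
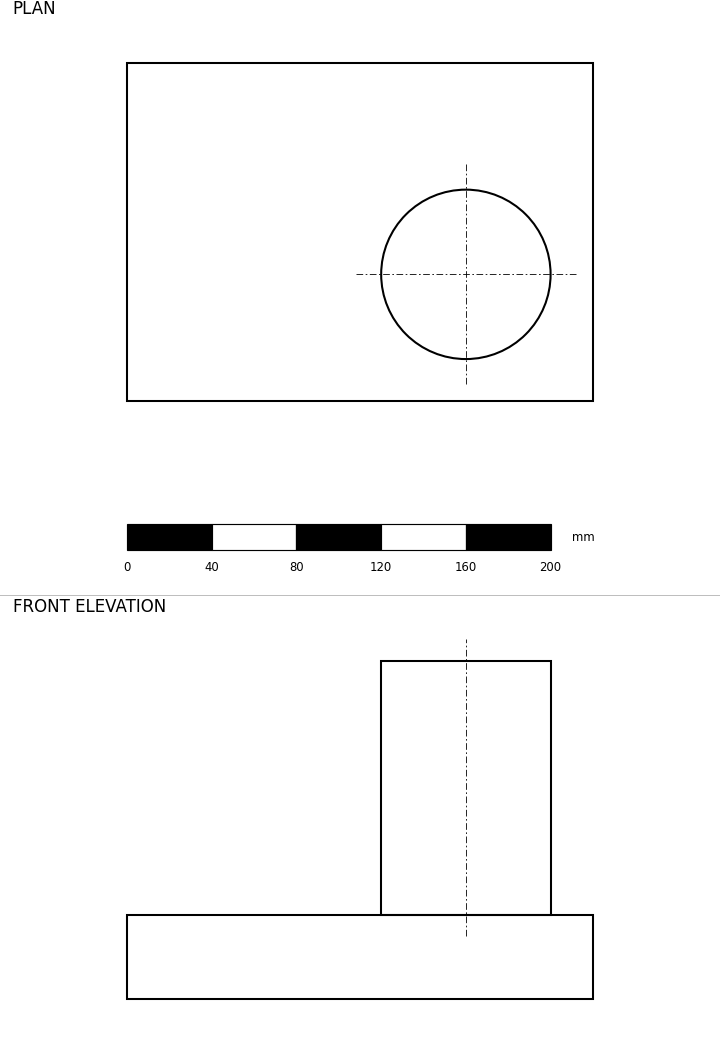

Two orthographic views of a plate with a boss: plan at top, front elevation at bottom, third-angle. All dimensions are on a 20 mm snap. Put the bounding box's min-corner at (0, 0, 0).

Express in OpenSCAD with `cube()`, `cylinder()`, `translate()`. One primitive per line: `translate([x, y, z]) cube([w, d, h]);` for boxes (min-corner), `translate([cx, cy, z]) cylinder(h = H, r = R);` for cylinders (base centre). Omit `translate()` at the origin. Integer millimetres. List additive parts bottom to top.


cube([220, 160, 40]);
translate([160, 60, 40]) cylinder(h = 120, r = 40);
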